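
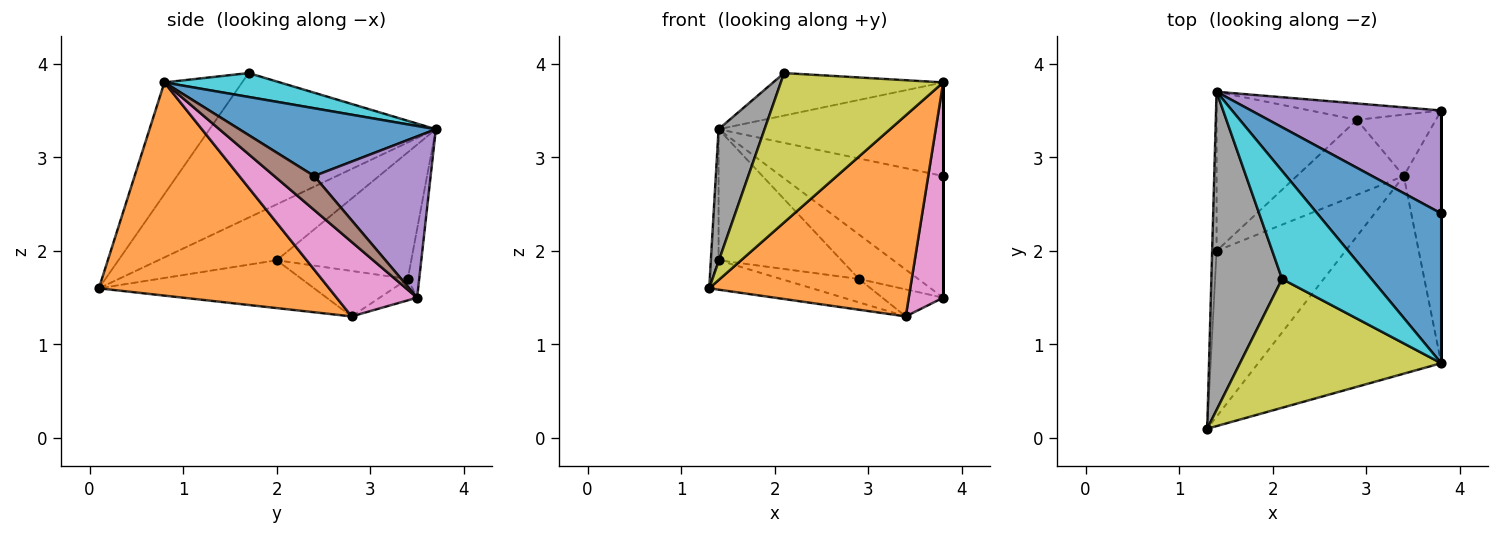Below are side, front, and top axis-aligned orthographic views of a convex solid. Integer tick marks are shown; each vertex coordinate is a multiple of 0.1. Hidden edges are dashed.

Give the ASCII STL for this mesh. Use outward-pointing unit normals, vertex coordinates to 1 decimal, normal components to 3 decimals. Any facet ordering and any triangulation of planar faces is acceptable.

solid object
 facet normal 0.421 0.481 0.769
  outer loop
   vertex 3.8 0.8 3.8
   vertex 3.8 2.4 2.8
   vertex 1.4 3.7 3.3
  endloop
 endfacet
 facet normal 0.633 -0.552 -0.543
  outer loop
   vertex 3.8 0.8 3.8
   vertex 1.3 0.1 1.6
   vertex 3.4 2.8 1.3
  endloop
 endfacet
 facet normal -0.995 0.065 -0.079
  outer loop
   vertex 1.4 2.0 1.9
   vertex 1.3 0.1 1.6
   vertex 1.4 3.7 3.3
  endloop
 endfacet
 facet normal -0.343 0.164 -0.925
  outer loop
   vertex 1.4 2.0 1.9
   vertex 3.4 2.8 1.3
   vertex 1.3 0.1 1.6
  endloop
 endfacet
 facet normal 0.481 0.669 0.566
  outer loop
   vertex 3.8 3.5 1.5
   vertex 1.4 3.7 3.3
   vertex 3.8 2.4 2.8
  endloop
 endfacet
 facet normal 1.000 0.000 0.000
  outer loop
   vertex 3.8 3.5 1.5
   vertex 3.8 2.4 2.8
   vertex 3.8 0.8 3.8
  endloop
 endfacet
 facet normal 0.835 -0.357 -0.419
  outer loop
   vertex 3.8 3.5 1.5
   vertex 3.8 0.8 3.8
   vertex 3.4 2.8 1.3
  endloop
 endfacet
 facet normal -0.884 -0.180 0.432
  outer loop
   vertex 2.1 1.7 3.9
   vertex 1.4 3.7 3.3
   vertex 1.3 0.1 1.6
  endloop
 endfacet
 facet normal -0.341 -0.712 0.614
  outer loop
   vertex 2.1 1.7 3.9
   vertex 1.3 0.1 1.6
   vertex 3.8 0.8 3.8
  endloop
 endfacet
 facet normal 0.241 0.355 0.903
  outer loop
   vertex 2.1 1.7 3.9
   vertex 3.8 0.8 3.8
   vertex 1.4 3.7 3.3
  endloop
 endfacet
 facet normal -0.376 0.276 -0.884
  outer loop
   vertex 2.9 3.4 1.7
   vertex 3.4 2.8 1.3
   vertex 1.4 2.0 1.9
  endloop
 endfacet
 facet normal -0.241 0.391 -0.888
  outer loop
   vertex 2.9 3.4 1.7
   vertex 3.8 3.5 1.5
   vertex 3.4 2.8 1.3
  endloop
 endfacet
 facet normal -0.571 0.522 -0.634
  outer loop
   vertex 2.9 3.4 1.7
   vertex 1.4 2.0 1.9
   vertex 1.4 3.7 3.3
  endloop
 endfacet
 facet normal -0.178 0.923 -0.340
  outer loop
   vertex 2.9 3.4 1.7
   vertex 1.4 3.7 3.3
   vertex 3.8 3.5 1.5
  endloop
 endfacet
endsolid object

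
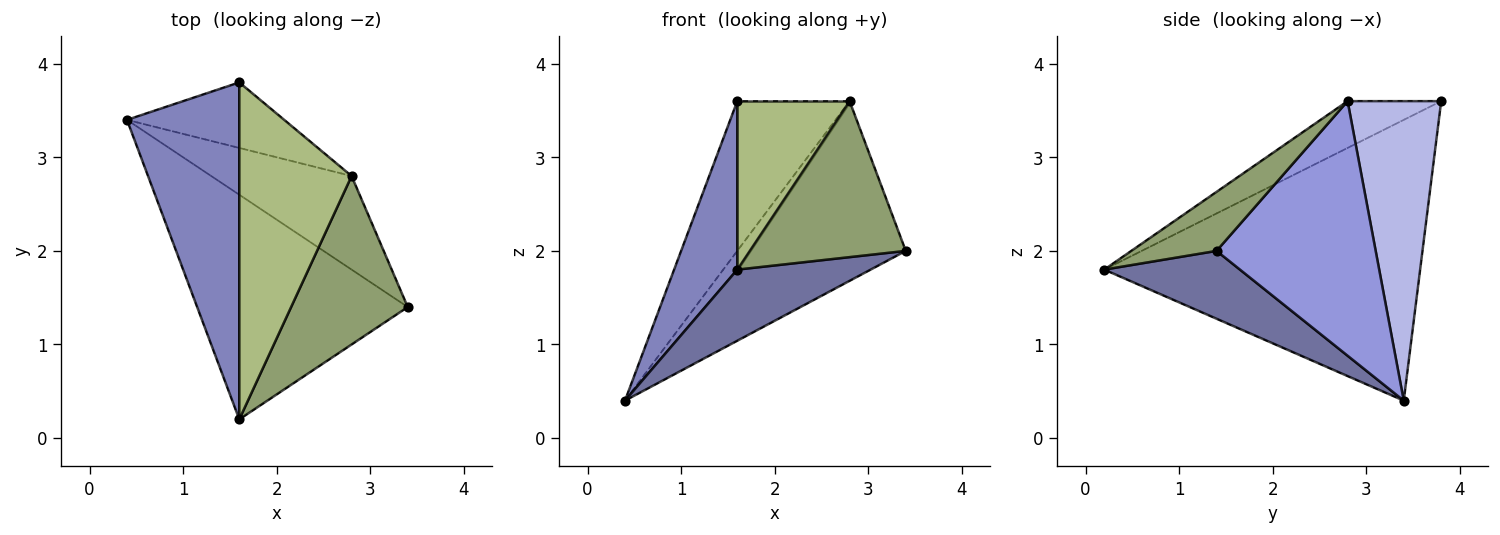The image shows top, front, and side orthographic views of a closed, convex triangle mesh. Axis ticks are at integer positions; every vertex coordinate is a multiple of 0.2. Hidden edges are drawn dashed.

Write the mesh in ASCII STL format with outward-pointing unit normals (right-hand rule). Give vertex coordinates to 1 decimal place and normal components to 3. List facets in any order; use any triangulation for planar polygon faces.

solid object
 facet normal 0.294 -0.289 -0.911
  outer loop
   vertex 1.6 0.2 1.8
   vertex 0.4 3.4 0.4
   vertex 3.4 1.4 2.0
  endloop
 endfacet
 facet normal -0.913 -0.183 0.365
  outer loop
   vertex 1.6 3.8 3.6
   vertex 0.4 3.4 0.4
   vertex 1.6 0.2 1.8
  endloop
 endfacet
 facet normal 0.642 0.680 -0.354
  outer loop
   vertex 2.8 2.8 3.6
   vertex 3.4 1.4 2.0
   vertex 0.4 3.4 0.4
  endloop
 endfacet
 facet normal 0.607 0.728 -0.319
  outer loop
   vertex 2.8 2.8 3.6
   vertex 0.4 3.4 0.4
   vertex 1.6 3.8 3.6
  endloop
 endfacet
 facet normal 0.348 -0.637 0.688
  outer loop
   vertex 2.8 2.8 3.6
   vertex 1.6 0.2 1.8
   vertex 3.4 1.4 2.0
  endloop
 endfacet
 facet normal -0.349 -0.419 0.838
  outer loop
   vertex 2.8 2.8 3.6
   vertex 1.6 3.8 3.6
   vertex 1.6 0.2 1.8
  endloop
 endfacet
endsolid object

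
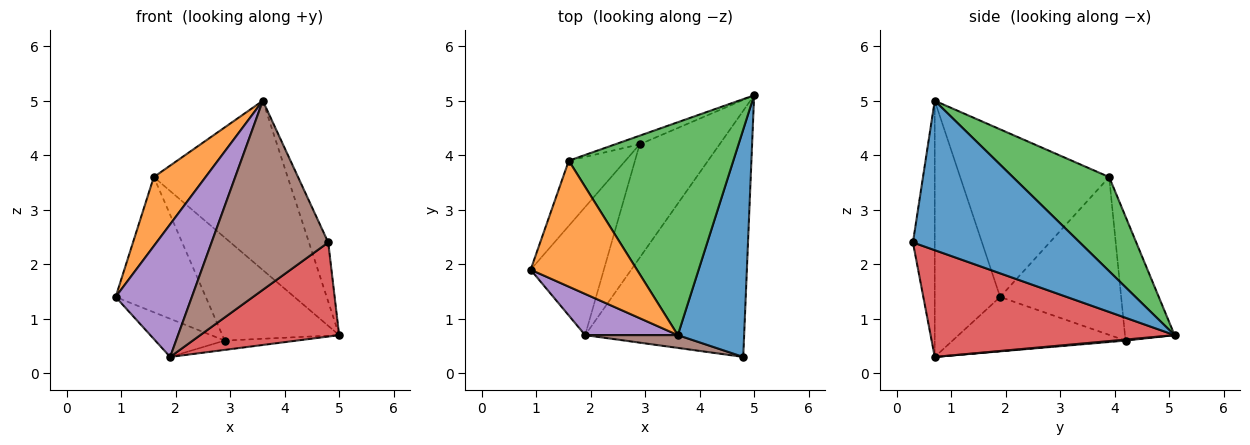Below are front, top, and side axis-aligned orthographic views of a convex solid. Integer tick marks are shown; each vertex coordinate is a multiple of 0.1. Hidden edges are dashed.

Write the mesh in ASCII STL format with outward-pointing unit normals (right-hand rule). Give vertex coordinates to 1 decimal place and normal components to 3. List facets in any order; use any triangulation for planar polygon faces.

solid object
 facet normal 0.909 0.105 0.403
  outer loop
   vertex 3.6 0.7 5.0
   vertex 4.8 0.3 2.4
   vertex 5.0 5.1 0.7
  endloop
 endfacet
 facet normal -0.810 -0.282 0.514
  outer loop
   vertex 1.6 3.9 3.6
   vertex 0.9 1.9 1.4
   vertex 3.6 0.7 5.0
  endloop
 endfacet
 facet normal 0.409 0.568 0.714
  outer loop
   vertex 1.6 3.9 3.6
   vertex 3.6 0.7 5.0
   vertex 5.0 5.1 0.7
  endloop
 endfacet
 facet normal 0.531 -0.302 -0.791
  outer loop
   vertex 1.9 0.7 0.3
   vertex 5.0 5.1 0.7
   vertex 4.8 0.3 2.4
  endloop
 endfacet
 facet normal -0.634 -0.739 0.229
  outer loop
   vertex 1.9 0.7 0.3
   vertex 3.6 0.7 5.0
   vertex 0.9 1.9 1.4
  endloop
 endfacet
 facet normal -0.183 -0.981 0.066
  outer loop
   vertex 1.9 0.7 0.3
   vertex 4.8 0.3 2.4
   vertex 3.6 0.7 5.0
  endloop
 endfacet
 facet normal -0.580 0.233 -0.781
  outer loop
   vertex 2.9 4.2 0.6
   vertex 1.9 0.7 0.3
   vertex 0.9 1.9 1.4
  endloop
 endfacet
 facet normal 0.012 0.082 -0.997
  outer loop
   vertex 2.9 4.2 0.6
   vertex 5.0 5.1 0.7
   vertex 1.9 0.7 0.3
  endloop
 endfacet
 facet normal -0.771 0.574 -0.277
  outer loop
   vertex 2.9 4.2 0.6
   vertex 0.9 1.9 1.4
   vertex 1.6 3.9 3.6
  endloop
 endfacet
 facet normal -0.390 0.918 -0.077
  outer loop
   vertex 2.9 4.2 0.6
   vertex 1.6 3.9 3.6
   vertex 5.0 5.1 0.7
  endloop
 endfacet
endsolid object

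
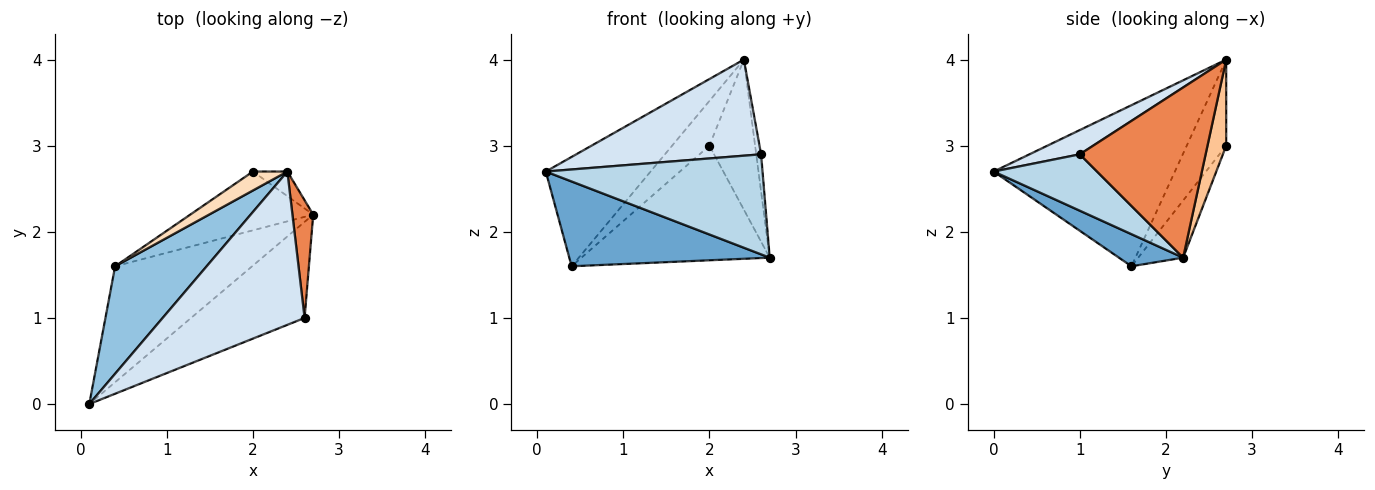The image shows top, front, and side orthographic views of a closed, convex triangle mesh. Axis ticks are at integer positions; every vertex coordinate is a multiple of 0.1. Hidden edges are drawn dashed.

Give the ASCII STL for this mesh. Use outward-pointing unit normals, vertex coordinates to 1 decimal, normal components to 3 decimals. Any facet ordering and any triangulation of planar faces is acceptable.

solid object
 facet normal 0.186 -0.580 -0.793
  outer loop
   vertex 0.4 1.6 1.6
   vertex 2.7 2.2 1.7
   vertex 0.1 0.0 2.7
  endloop
 endfacet
 facet normal -0.777 0.449 0.441
  outer loop
   vertex 2.4 2.7 4.0
   vertex 0.4 1.6 1.6
   vertex 0.1 0.0 2.7
  endloop
 endfacet
 facet normal 0.325 -0.682 -0.655
  outer loop
   vertex 2.6 1.0 2.9
   vertex 0.1 0.0 2.7
   vertex 2.7 2.2 1.7
  endloop
 endfacet
 facet normal 0.143 -0.526 0.839
  outer loop
   vertex 2.6 1.0 2.9
   vertex 2.4 2.7 4.0
   vertex 0.1 0.0 2.7
  endloop
 endfacet
 facet normal 0.992 0.038 0.121
  outer loop
   vertex 2.6 1.0 2.9
   vertex 2.7 2.2 1.7
   vertex 2.4 2.7 4.0
  endloop
 endfacet
 facet normal -0.208 0.870 -0.447
  outer loop
   vertex 2.0 2.7 3.0
   vertex 2.7 2.2 1.7
   vertex 0.4 1.6 1.6
  endloop
 endfacet
 facet normal 0.375 0.915 -0.150
  outer loop
   vertex 2.0 2.7 3.0
   vertex 2.4 2.7 4.0
   vertex 2.7 2.2 1.7
  endloop
 endfacet
 facet normal -0.698 0.660 0.279
  outer loop
   vertex 2.0 2.7 3.0
   vertex 0.4 1.6 1.6
   vertex 2.4 2.7 4.0
  endloop
 endfacet
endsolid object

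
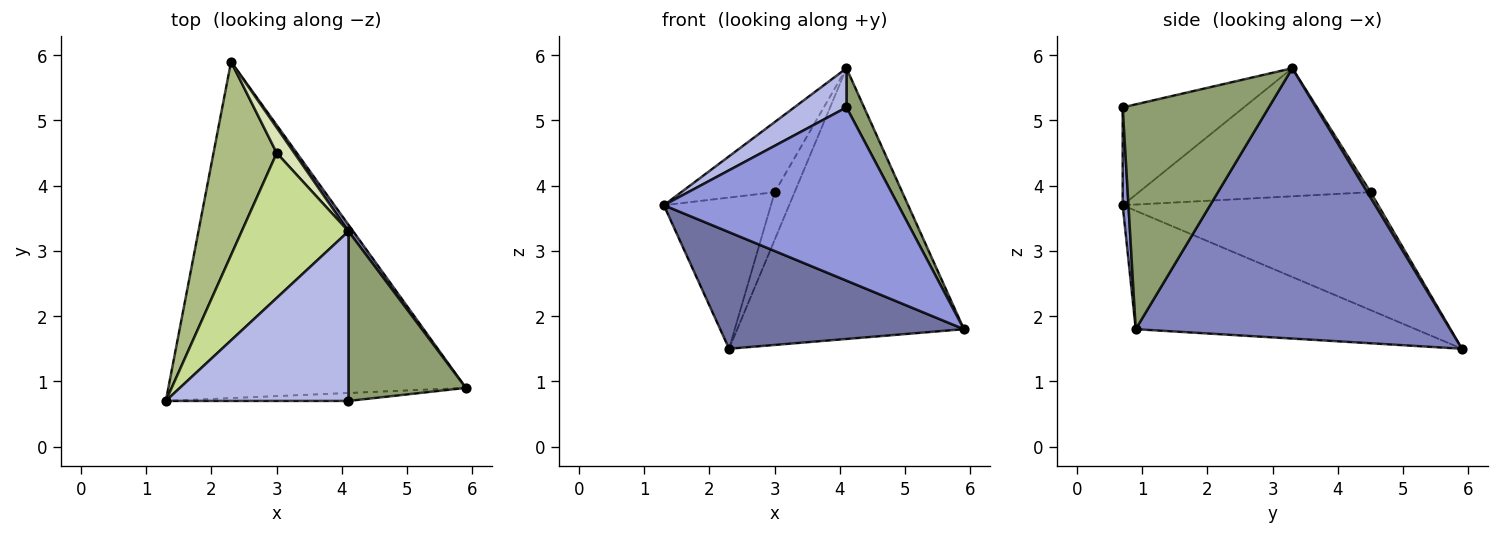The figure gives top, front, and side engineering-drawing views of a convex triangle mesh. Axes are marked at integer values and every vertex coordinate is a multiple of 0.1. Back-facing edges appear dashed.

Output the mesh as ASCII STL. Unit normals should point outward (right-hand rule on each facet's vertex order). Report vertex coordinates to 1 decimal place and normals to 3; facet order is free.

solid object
 facet normal -0.352 -0.306 -0.884
  outer loop
   vertex 2.3 5.9 1.5
   vertex 5.9 0.9 1.8
   vertex 1.3 0.7 3.7
  endloop
 endfacet
 facet normal 0.811 0.585 0.014
  outer loop
   vertex 4.1 3.3 5.8
   vertex 5.9 0.9 1.8
   vertex 2.3 5.9 1.5
  endloop
 endfacet
 facet normal 0.025 -0.999 -0.046
  outer loop
   vertex 4.1 0.7 5.2
   vertex 1.3 0.7 3.7
   vertex 5.9 0.9 1.8
  endloop
 endfacet
 facet normal -0.463 -0.199 0.864
  outer loop
   vertex 4.1 0.7 5.2
   vertex 4.1 3.3 5.8
   vertex 1.3 0.7 3.7
  endloop
 endfacet
 facet normal 0.881 -0.106 0.460
  outer loop
   vertex 4.1 0.7 5.2
   vertex 5.9 0.9 1.8
   vertex 4.1 3.3 5.8
  endloop
 endfacet
 facet normal -0.827 0.347 0.443
  outer loop
   vertex 3.0 4.5 3.9
   vertex 2.3 5.9 1.5
   vertex 1.3 0.7 3.7
  endloop
 endfacet
 facet normal -0.734 0.296 0.612
  outer loop
   vertex 3.0 4.5 3.9
   vertex 1.3 0.7 3.7
   vertex 4.1 3.3 5.8
  endloop
 endfacet
 facet normal 0.147 0.872 0.466
  outer loop
   vertex 3.0 4.5 3.9
   vertex 4.1 3.3 5.8
   vertex 2.3 5.9 1.5
  endloop
 endfacet
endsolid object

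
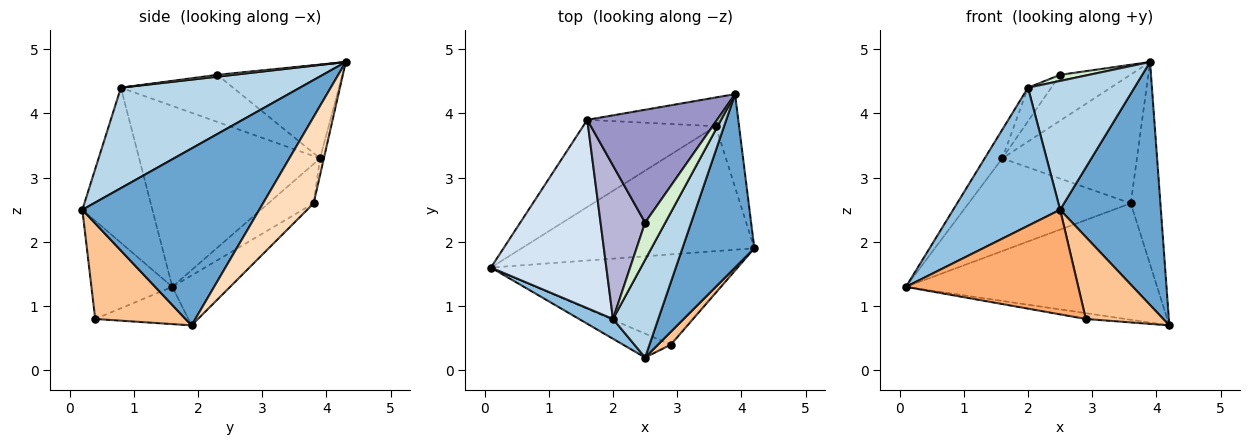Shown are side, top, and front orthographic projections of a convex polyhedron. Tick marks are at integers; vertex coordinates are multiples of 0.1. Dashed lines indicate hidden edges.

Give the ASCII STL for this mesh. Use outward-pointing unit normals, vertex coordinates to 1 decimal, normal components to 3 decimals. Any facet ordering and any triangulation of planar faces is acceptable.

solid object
 facet normal 0.819 -0.467 0.333
  outer loop
   vertex 2.5 0.2 2.5
   vertex 4.2 1.9 0.7
   vertex 3.9 4.3 4.8
  endloop
 endfacet
 facet normal -0.544 -0.831 0.119
  outer loop
   vertex 2.0 0.8 4.4
   vertex 0.1 1.6 1.3
   vertex 2.5 0.2 2.5
  endloop
 endfacet
 facet normal 0.802 -0.476 0.361
  outer loop
   vertex 2.0 0.8 4.4
   vertex 2.5 0.2 2.5
   vertex 3.9 4.3 4.8
  endloop
 endfacet
 facet normal -0.840 0.082 0.536
  outer loop
   vertex 1.6 3.9 3.3
   vertex 0.1 1.6 1.3
   vertex 2.0 0.8 4.4
  endloop
 endfacet
 facet normal -0.149 0.063 -0.987
  outer loop
   vertex 2.9 0.4 0.8
   vertex 0.1 1.6 1.3
   vertex 4.2 1.9 0.7
  endloop
 endfacet
 facet normal -0.416 -0.887 -0.202
  outer loop
   vertex 2.9 0.4 0.8
   vertex 2.5 0.2 2.5
   vertex 0.1 1.6 1.3
  endloop
 endfacet
 facet normal 0.755 -0.648 0.101
  outer loop
   vertex 2.9 0.4 0.8
   vertex 4.2 1.9 0.7
   vertex 2.5 0.2 2.5
  endloop
 endfacet
 facet normal 0.841 0.492 -0.226
  outer loop
   vertex 3.6 3.8 2.6
   vertex 3.9 4.3 4.8
   vertex 4.2 1.9 0.7
  endloop
 endfacet
 facet normal -0.028 0.976 -0.218
  outer loop
   vertex 3.6 3.8 2.6
   vertex 1.6 3.9 3.3
   vertex 3.9 4.3 4.8
  endloop
 endfacet
 facet normal -0.155 0.674 -0.723
  outer loop
   vertex 3.6 3.8 2.6
   vertex 4.2 1.9 0.7
   vertex 0.1 1.6 1.3
  endloop
 endfacet
 facet normal -0.199 0.714 -0.671
  outer loop
   vertex 3.6 3.8 2.6
   vertex 0.1 1.6 1.3
   vertex 1.6 3.9 3.3
  endloop
 endfacet
 facet normal 0.089 -0.161 0.983
  outer loop
   vertex 2.5 2.3 4.6
   vertex 2.0 0.8 4.4
   vertex 3.9 4.3 4.8
  endloop
 endfacet
 facet normal -0.556 0.313 0.770
  outer loop
   vertex 2.5 2.3 4.6
   vertex 3.9 4.3 4.8
   vertex 1.6 3.9 3.3
  endloop
 endfacet
 facet normal -0.718 0.149 0.680
  outer loop
   vertex 2.5 2.3 4.6
   vertex 1.6 3.9 3.3
   vertex 2.0 0.8 4.4
  endloop
 endfacet
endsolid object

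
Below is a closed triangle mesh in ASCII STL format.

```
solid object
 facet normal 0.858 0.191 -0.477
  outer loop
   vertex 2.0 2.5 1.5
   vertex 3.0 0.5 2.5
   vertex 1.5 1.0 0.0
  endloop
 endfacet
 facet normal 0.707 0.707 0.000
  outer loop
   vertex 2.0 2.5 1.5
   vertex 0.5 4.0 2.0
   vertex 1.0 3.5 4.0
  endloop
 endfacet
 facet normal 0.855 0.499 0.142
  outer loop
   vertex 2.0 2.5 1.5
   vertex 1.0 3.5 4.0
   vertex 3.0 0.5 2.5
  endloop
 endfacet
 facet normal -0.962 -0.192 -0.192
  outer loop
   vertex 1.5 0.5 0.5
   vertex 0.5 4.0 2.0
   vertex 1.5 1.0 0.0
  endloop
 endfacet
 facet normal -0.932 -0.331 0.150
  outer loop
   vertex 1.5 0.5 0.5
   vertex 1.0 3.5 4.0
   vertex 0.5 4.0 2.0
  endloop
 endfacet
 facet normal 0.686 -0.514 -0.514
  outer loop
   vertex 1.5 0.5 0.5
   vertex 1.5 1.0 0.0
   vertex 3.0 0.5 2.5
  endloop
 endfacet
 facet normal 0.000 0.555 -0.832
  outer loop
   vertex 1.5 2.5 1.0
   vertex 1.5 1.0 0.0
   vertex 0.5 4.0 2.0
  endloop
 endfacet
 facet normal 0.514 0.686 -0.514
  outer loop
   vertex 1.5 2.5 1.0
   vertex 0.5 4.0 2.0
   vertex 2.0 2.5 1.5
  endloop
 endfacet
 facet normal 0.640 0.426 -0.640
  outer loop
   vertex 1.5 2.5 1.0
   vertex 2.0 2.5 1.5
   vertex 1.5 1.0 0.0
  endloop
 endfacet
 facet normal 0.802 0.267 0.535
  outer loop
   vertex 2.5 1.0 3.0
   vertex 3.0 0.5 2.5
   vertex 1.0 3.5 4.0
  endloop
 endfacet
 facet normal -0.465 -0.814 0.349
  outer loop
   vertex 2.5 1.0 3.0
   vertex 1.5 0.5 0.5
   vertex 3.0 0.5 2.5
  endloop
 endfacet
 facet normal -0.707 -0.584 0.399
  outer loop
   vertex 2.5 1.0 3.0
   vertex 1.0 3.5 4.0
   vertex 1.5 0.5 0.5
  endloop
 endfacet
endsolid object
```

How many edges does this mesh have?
18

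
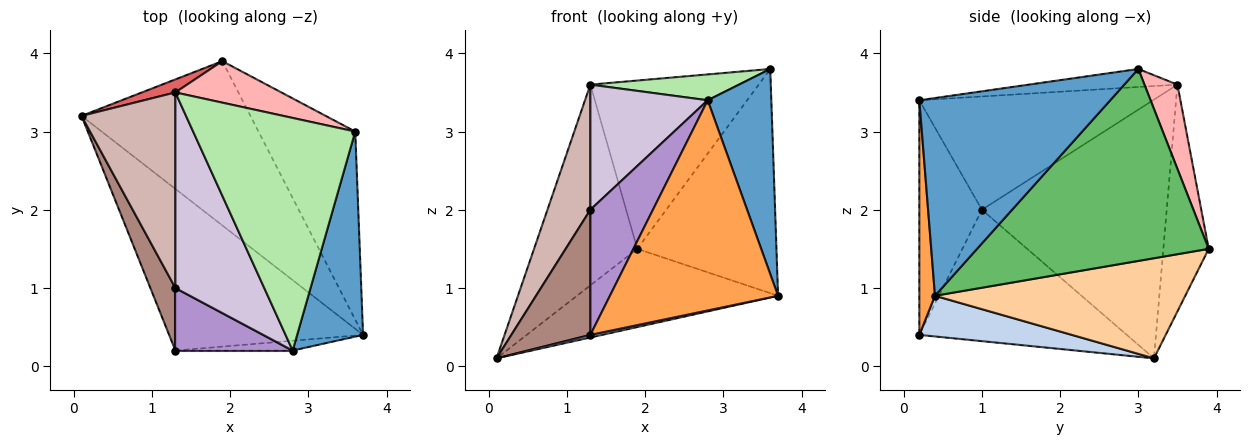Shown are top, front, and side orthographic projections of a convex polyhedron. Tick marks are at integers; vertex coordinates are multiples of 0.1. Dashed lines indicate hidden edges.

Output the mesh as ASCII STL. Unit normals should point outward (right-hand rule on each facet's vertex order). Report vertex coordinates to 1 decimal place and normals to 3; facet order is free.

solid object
 facet normal 0.905 -0.302 0.302
  outer loop
   vertex 2.8 0.2 3.4
   vertex 3.7 0.4 0.9
   vertex 3.6 3.0 3.8
  endloop
 endfacet
 facet normal 0.205 -0.016 -0.979
  outer loop
   vertex 1.3 0.2 0.4
   vertex 0.1 3.2 0.1
   vertex 3.7 0.4 0.9
  endloop
 endfacet
 facet normal 0.093 -0.995 -0.046
  outer loop
   vertex 1.3 0.2 0.4
   vertex 3.7 0.4 0.9
   vertex 2.8 0.2 3.4
  endloop
 endfacet
 facet normal 0.472 0.379 -0.796
  outer loop
   vertex 1.9 3.9 1.5
   vertex 3.7 0.4 0.9
   vertex 0.1 3.2 0.1
  endloop
 endfacet
 facet normal 0.787 0.473 -0.397
  outer loop
   vertex 1.9 3.9 1.5
   vertex 3.6 3.0 3.8
   vertex 3.7 0.4 0.9
  endloop
 endfacet
 facet normal -0.110 -0.110 0.988
  outer loop
   vertex 1.3 3.5 3.6
   vertex 2.8 0.2 3.4
   vertex 3.6 3.0 3.8
  endloop
 endfacet
 facet normal -0.402 0.914 0.059
  outer loop
   vertex 1.3 3.5 3.6
   vertex 1.9 3.9 1.5
   vertex 0.1 3.2 0.1
  endloop
 endfacet
 facet normal 0.187 0.954 0.235
  outer loop
   vertex 1.3 3.5 3.6
   vertex 3.6 3.0 3.8
   vertex 1.9 3.9 1.5
  endloop
 endfacet
 facet normal -0.667 -0.667 0.333
  outer loop
   vertex 1.3 1.0 2.0
   vertex 1.3 0.2 0.4
   vertex 2.8 0.2 3.4
  endloop
 endfacet
 facet normal -0.732 -0.367 0.574
  outer loop
   vertex 1.3 1.0 2.0
   vertex 2.8 0.2 3.4
   vertex 1.3 3.5 3.6
  endloop
 endfacet
 facet normal -0.920 -0.350 0.175
  outer loop
   vertex 1.3 1.0 2.0
   vertex 0.1 3.2 0.1
   vertex 1.3 0.2 0.4
  endloop
 endfacet
 facet normal -0.918 -0.213 0.333
  outer loop
   vertex 1.3 1.0 2.0
   vertex 1.3 3.5 3.6
   vertex 0.1 3.2 0.1
  endloop
 endfacet
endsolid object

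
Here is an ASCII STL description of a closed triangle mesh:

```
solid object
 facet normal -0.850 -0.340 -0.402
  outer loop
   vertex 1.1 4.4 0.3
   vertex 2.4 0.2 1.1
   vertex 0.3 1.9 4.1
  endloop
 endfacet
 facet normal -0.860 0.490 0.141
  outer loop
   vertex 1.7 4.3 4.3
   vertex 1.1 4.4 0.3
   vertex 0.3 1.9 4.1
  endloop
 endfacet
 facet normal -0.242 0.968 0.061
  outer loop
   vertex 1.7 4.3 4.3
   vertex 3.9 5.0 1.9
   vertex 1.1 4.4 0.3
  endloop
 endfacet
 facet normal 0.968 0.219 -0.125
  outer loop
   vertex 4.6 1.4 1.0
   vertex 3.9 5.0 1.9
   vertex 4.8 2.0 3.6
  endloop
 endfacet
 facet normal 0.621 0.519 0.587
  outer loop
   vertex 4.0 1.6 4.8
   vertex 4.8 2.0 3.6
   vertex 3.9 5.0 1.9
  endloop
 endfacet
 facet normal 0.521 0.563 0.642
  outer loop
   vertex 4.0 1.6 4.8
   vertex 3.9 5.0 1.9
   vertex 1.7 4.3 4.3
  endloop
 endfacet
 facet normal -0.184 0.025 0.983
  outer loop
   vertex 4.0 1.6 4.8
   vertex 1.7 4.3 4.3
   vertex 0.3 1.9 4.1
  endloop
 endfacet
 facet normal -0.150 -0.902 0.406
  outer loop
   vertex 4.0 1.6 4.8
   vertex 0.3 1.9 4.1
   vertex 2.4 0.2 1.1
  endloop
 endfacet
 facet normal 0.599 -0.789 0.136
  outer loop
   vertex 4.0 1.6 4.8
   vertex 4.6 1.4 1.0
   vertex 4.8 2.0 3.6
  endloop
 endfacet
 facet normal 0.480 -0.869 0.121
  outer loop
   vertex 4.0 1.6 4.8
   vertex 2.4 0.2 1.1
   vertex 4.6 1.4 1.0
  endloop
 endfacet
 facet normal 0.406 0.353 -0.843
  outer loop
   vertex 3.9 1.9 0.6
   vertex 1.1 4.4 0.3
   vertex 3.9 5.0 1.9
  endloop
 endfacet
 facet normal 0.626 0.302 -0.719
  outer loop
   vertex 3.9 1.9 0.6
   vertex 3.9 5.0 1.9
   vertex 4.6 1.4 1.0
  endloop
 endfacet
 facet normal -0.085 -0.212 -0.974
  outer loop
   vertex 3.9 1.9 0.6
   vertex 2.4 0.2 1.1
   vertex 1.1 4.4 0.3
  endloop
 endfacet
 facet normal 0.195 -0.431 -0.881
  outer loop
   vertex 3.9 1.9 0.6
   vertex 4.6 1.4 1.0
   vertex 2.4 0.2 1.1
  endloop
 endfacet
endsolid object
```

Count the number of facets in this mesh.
14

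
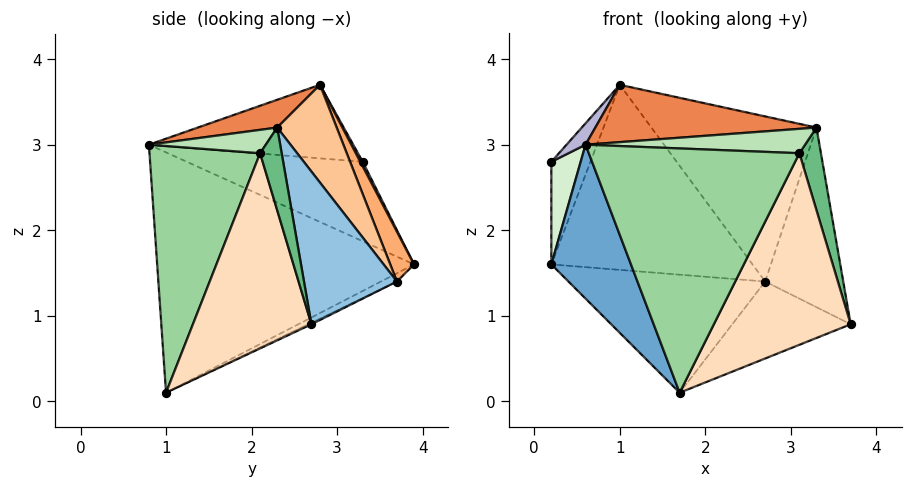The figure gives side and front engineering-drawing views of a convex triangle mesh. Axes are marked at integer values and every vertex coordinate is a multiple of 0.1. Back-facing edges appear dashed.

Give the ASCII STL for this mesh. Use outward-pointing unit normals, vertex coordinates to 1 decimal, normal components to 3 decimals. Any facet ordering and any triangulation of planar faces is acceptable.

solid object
 facet normal -0.892 -0.277 -0.357
  outer loop
   vertex 1.7 1.0 0.1
   vertex 0.6 0.8 3.0
   vertex 0.2 3.9 1.6
  endloop
 endfacet
 facet normal 0.744 0.625 0.238
  outer loop
   vertex 2.7 3.7 1.4
   vertex 3.3 2.3 3.2
   vertex 3.7 2.7 0.9
  endloop
 endfacet
 facet normal -0.036 0.444 -0.895
  outer loop
   vertex 2.7 3.7 1.4
   vertex 1.7 1.0 0.1
   vertex 0.2 3.9 1.6
  endloop
 endfacet
 facet normal -0.012 0.437 -0.899
  outer loop
   vertex 2.7 3.7 1.4
   vertex 3.7 2.7 0.9
   vertex 1.7 1.0 0.1
  endloop
 endfacet
 facet normal 0.126 -0.350 0.928
  outer loop
   vertex 1.0 2.8 3.7
   vertex 0.6 0.8 3.0
   vertex 3.3 2.3 3.2
  endloop
 endfacet
 facet normal 0.106 0.897 0.429
  outer loop
   vertex 1.0 2.8 3.7
   vertex 2.7 3.7 1.4
   vertex 0.2 3.9 1.6
  endloop
 endfacet
 facet normal 0.288 0.800 0.526
  outer loop
   vertex 1.0 2.8 3.7
   vertex 3.3 2.3 3.2
   vertex 2.7 3.7 1.4
  endloop
 endfacet
 facet normal 0.654 -0.756 -0.030
  outer loop
   vertex 3.1 2.1 2.9
   vertex 1.7 1.0 0.1
   vertex 3.7 2.7 0.9
  endloop
 endfacet
 facet normal 0.707 -0.707 0.000
  outer loop
   vertex 3.1 2.1 2.9
   vertex 3.7 2.7 0.9
   vertex 3.3 2.3 3.2
  endloop
 endfacet
 facet normal 0.462 -0.879 0.115
  outer loop
   vertex 3.1 2.1 2.9
   vertex 0.6 0.8 3.0
   vertex 1.7 1.0 0.1
  endloop
 endfacet
 facet normal 0.453 -0.851 0.265
  outer loop
   vertex 3.1 2.1 2.9
   vertex 3.3 2.3 3.2
   vertex 0.6 0.8 3.0
  endloop
 endfacet
 facet normal -0.983 -0.164 -0.082
  outer loop
   vertex 0.2 3.3 2.8
   vertex 0.2 3.9 1.6
   vertex 0.6 0.8 3.0
  endloop
 endfacet
 facet normal 0.056 0.893 0.447
  outer loop
   vertex 0.2 3.3 2.8
   vertex 1.0 2.8 3.7
   vertex 0.2 3.9 1.6
  endloop
 endfacet
 facet normal -0.765 -0.071 0.640
  outer loop
   vertex 0.2 3.3 2.8
   vertex 0.6 0.8 3.0
   vertex 1.0 2.8 3.7
  endloop
 endfacet
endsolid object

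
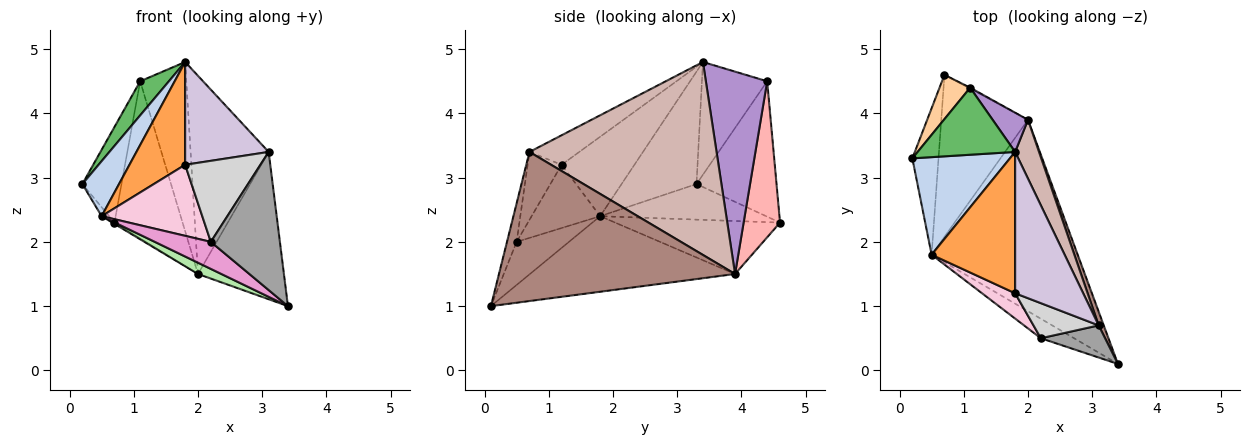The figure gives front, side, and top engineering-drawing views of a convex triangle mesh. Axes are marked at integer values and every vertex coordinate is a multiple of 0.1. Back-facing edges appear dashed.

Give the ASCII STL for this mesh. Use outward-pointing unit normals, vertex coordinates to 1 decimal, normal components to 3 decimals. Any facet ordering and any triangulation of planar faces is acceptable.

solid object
 facet normal -0.805 0.036 -0.592
  outer loop
   vertex 0.5 1.8 2.4
   vertex 0.2 3.3 2.9
   vertex 0.7 4.6 2.3
  endloop
 endfacet
 facet normal -0.708 -0.347 0.615
  outer loop
   vertex 0.5 1.8 2.4
   vertex 1.8 3.4 4.8
   vertex 0.2 3.3 2.9
  endloop
 endfacet
 facet normal -0.610 -0.466 0.641
  outer loop
   vertex 0.5 1.8 2.4
   vertex 1.8 1.2 3.2
   vertex 1.8 3.4 4.8
  endloop
 endfacet
 facet normal -0.880 0.431 0.199
  outer loop
   vertex 1.1 4.4 4.5
   vertex 0.7 4.6 2.3
   vertex 0.2 3.3 2.9
  endloop
 endfacet
 facet normal -0.717 -0.316 0.621
  outer loop
   vertex 1.1 4.4 4.5
   vertex 0.2 3.3 2.9
   vertex 1.8 3.4 4.8
  endloop
 endfacet
 facet normal -0.459 -0.052 -0.887
  outer loop
   vertex 2.0 3.9 1.5
   vertex 3.4 0.1 1.0
   vertex 0.5 1.8 2.4
  endloop
 endfacet
 facet normal -0.521 0.007 -0.853
  outer loop
   vertex 2.0 3.9 1.5
   vertex 0.5 1.8 2.4
   vertex 0.7 4.6 2.3
  endloop
 endfacet
 facet normal 0.471 0.882 -0.006
  outer loop
   vertex 2.0 3.9 1.5
   vertex 0.7 4.6 2.3
   vertex 1.1 4.4 4.5
  endloop
 endfacet
 facet normal 0.791 0.595 0.138
  outer loop
   vertex 2.0 3.9 1.5
   vertex 1.1 4.4 4.5
   vertex 1.8 3.4 4.8
  endloop
 endfacet
 facet normal -0.331 -0.555 0.763
  outer loop
   vertex 3.1 0.7 3.4
   vertex 1.8 3.4 4.8
   vertex 1.8 1.2 3.2
  endloop
 endfacet
 facet normal 0.939 0.342 0.032
  outer loop
   vertex 3.1 0.7 3.4
   vertex 3.4 0.1 1.0
   vertex 2.0 3.9 1.5
  endloop
 endfacet
 facet normal 0.917 0.383 0.114
  outer loop
   vertex 3.1 0.7 3.4
   vertex 2.0 3.9 1.5
   vertex 1.8 3.4 4.8
  endloop
 endfacet
 facet normal -0.604 -0.646 -0.466
  outer loop
   vertex 2.2 0.5 2.0
   vertex 0.5 1.8 2.4
   vertex 3.4 0.1 1.0
  endloop
 endfacet
 facet normal -0.540 -0.793 0.283
  outer loop
   vertex 2.2 0.5 2.0
   vertex 1.8 1.2 3.2
   vertex 0.5 1.8 2.4
  endloop
 endfacet
 facet normal -0.135 -0.965 0.224
  outer loop
   vertex 2.2 0.5 2.0
   vertex 3.4 0.1 1.0
   vertex 3.1 0.7 3.4
  endloop
 endfacet
 facet normal -0.383 -0.848 0.367
  outer loop
   vertex 2.2 0.5 2.0
   vertex 3.1 0.7 3.4
   vertex 1.8 1.2 3.2
  endloop
 endfacet
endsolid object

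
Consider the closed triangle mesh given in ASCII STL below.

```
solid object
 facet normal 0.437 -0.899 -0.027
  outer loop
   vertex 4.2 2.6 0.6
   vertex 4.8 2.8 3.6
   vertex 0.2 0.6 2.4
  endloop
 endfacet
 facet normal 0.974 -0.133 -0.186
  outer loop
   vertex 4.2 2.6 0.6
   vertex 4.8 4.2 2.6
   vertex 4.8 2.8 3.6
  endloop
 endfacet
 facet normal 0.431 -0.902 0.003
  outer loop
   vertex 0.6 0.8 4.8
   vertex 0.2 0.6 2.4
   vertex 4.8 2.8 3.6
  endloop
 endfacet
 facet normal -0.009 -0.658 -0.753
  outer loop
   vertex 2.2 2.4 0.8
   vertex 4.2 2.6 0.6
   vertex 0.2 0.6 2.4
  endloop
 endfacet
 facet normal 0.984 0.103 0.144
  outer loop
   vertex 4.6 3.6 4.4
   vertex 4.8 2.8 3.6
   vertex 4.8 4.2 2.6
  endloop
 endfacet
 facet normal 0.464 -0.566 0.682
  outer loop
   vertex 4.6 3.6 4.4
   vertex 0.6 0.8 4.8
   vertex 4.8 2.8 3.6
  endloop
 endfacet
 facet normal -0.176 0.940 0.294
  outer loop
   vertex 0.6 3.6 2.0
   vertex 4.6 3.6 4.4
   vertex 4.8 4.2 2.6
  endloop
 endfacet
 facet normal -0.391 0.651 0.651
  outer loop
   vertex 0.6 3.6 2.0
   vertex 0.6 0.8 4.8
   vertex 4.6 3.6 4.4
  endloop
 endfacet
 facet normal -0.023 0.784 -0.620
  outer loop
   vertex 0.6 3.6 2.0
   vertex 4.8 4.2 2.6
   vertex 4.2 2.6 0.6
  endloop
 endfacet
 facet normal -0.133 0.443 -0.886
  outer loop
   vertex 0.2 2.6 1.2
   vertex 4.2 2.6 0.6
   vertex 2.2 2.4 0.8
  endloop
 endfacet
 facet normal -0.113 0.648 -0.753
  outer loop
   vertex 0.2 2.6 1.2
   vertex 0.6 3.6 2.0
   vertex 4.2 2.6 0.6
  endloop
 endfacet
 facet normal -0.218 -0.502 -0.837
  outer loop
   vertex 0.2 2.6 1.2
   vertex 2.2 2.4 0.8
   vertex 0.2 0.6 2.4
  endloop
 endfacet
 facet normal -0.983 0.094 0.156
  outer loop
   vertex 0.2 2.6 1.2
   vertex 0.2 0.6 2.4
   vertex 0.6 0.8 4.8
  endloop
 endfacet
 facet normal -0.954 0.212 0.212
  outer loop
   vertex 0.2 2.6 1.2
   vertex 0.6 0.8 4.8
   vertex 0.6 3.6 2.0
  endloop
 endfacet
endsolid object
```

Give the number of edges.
21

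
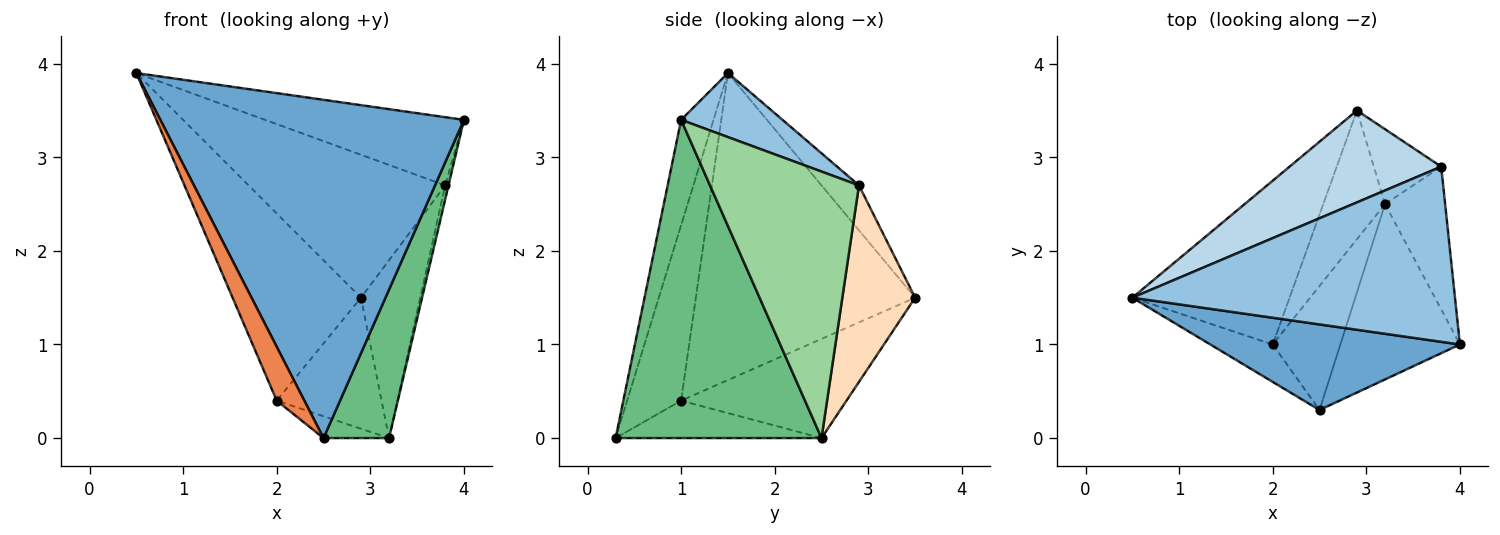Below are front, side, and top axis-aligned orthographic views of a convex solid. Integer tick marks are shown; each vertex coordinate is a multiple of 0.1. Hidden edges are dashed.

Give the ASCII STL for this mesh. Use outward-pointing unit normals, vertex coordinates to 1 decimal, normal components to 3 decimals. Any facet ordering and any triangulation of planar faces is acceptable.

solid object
 facet normal -0.103 -0.964 0.244
  outer loop
   vertex 2.5 0.3 0.0
   vertex 4.0 1.0 3.4
   vertex 0.5 1.5 3.9
  endloop
 endfacet
 facet normal 0.182 0.357 0.916
  outer loop
   vertex 3.8 2.9 2.7
   vertex 0.5 1.5 3.9
   vertex 4.0 1.0 3.4
  endloop
 endfacet
 facet normal -0.158 0.831 0.534
  outer loop
   vertex 3.8 2.9 2.7
   vertex 2.9 3.5 1.5
   vertex 0.5 1.5 3.9
  endloop
 endfacet
 facet normal -0.789 0.462 -0.404
  outer loop
   vertex 2.0 1.0 0.4
   vertex 0.5 1.5 3.9
   vertex 2.9 3.5 1.5
  endloop
 endfacet
 facet normal -0.849 -0.434 -0.302
  outer loop
   vertex 2.0 1.0 0.4
   vertex 2.5 0.3 0.0
   vertex 0.5 1.5 3.9
  endloop
 endfacet
 facet normal -0.748 0.474 -0.465
  outer loop
   vertex 3.2 2.5 0.0
   vertex 2.0 1.0 0.4
   vertex 2.9 3.5 1.5
  endloop
 endfacet
 facet normal -0.479 0.152 -0.865
  outer loop
   vertex 3.2 2.5 0.0
   vertex 2.5 0.3 0.0
   vertex 2.0 1.0 0.4
  endloop
 endfacet
 facet normal 0.749 0.610 -0.257
  outer loop
   vertex 3.2 2.5 0.0
   vertex 2.9 3.5 1.5
   vertex 3.8 2.9 2.7
  endloop
 endfacet
 facet normal 0.897 -0.285 -0.337
  outer loop
   vertex 3.2 2.5 0.0
   vertex 4.0 1.0 3.4
   vertex 2.5 0.3 0.0
  endloop
 endfacet
 facet normal 0.975 0.022 -0.220
  outer loop
   vertex 3.2 2.5 0.0
   vertex 3.8 2.9 2.7
   vertex 4.0 1.0 3.4
  endloop
 endfacet
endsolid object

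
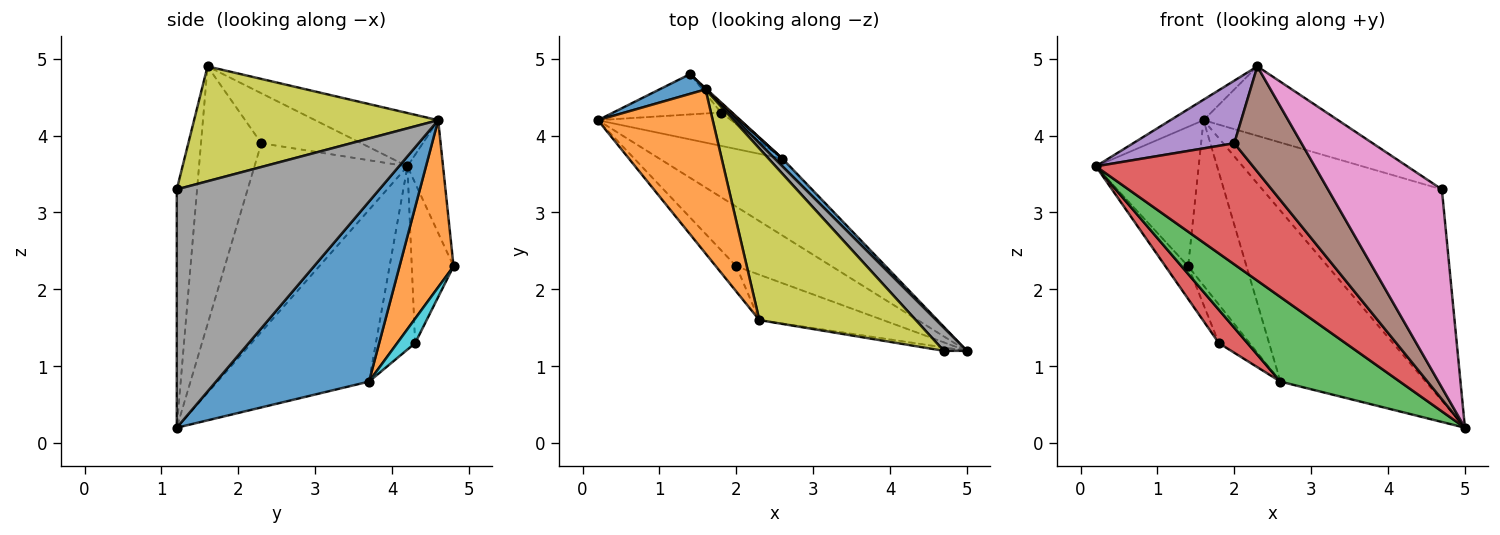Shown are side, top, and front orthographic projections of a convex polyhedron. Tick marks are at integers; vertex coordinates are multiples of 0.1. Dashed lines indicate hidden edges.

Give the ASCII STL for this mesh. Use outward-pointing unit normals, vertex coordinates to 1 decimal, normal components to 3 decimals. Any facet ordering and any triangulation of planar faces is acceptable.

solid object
 facet normal -0.324 0.937 0.133
  outer loop
   vertex 1.6 4.6 4.2
   vertex 1.4 4.8 2.3
   vertex 0.2 4.2 3.6
  endloop
 endfacet
 facet normal -0.418 0.113 0.901
  outer loop
   vertex 1.6 4.6 4.2
   vertex 0.2 4.2 3.6
   vertex 2.3 1.6 4.9
  endloop
 endfacet
 facet normal -0.756 0.412 -0.508
  outer loop
   vertex 1.8 4.3 1.3
   vertex 0.2 4.2 3.6
   vertex 1.4 4.8 2.3
  endloop
 endfacet
 facet normal -0.658 -0.676 -0.333
  outer loop
   vertex 2.0 2.3 3.9
   vertex 0.2 4.2 3.6
   vertex 5.0 1.2 0.2
  endloop
 endfacet
 facet normal -0.676 -0.684 -0.276
  outer loop
   vertex 2.0 2.3 3.9
   vertex 2.3 1.6 4.9
   vertex 0.2 4.2 3.6
  endloop
 endfacet
 facet normal -0.636 -0.709 -0.305
  outer loop
   vertex 2.0 2.3 3.9
   vertex 5.0 1.2 0.2
   vertex 2.3 1.6 4.9
  endloop
 endfacet
 facet normal -0.175 -0.984 -0.017
  outer loop
   vertex 4.7 1.2 3.3
   vertex 2.3 1.6 4.9
   vertex 5.0 1.2 0.2
  endloop
 endfacet
 facet normal 0.746 0.661 0.072
  outer loop
   vertex 4.7 1.2 3.3
   vertex 5.0 1.2 0.2
   vertex 1.6 4.6 4.2
  endloop
 endfacet
 facet normal 0.563 0.310 0.766
  outer loop
   vertex 4.7 1.2 3.3
   vertex 1.6 4.6 4.2
   vertex 2.3 1.6 4.9
  endloop
 endfacet
 facet normal 0.491 0.842 -0.224
  outer loop
   vertex 2.6 3.7 0.8
   vertex 1.8 4.3 1.3
   vertex 1.4 4.8 2.3
  endloop
 endfacet
 facet normal 0.725 0.688 0.031
  outer loop
   vertex 2.6 3.7 0.8
   vertex 1.6 4.6 4.2
   vertex 5.0 1.2 0.2
  endloop
 endfacet
 facet normal 0.680 0.734 0.006
  outer loop
   vertex 2.6 3.7 0.8
   vertex 1.4 4.8 2.3
   vertex 1.6 4.6 4.2
  endloop
 endfacet
 facet normal -0.684 -0.539 -0.490
  outer loop
   vertex 2.6 3.7 0.8
   vertex 5.0 1.2 0.2
   vertex 0.2 4.2 3.6
  endloop
 endfacet
 facet normal -0.697 -0.507 -0.507
  outer loop
   vertex 2.6 3.7 0.8
   vertex 0.2 4.2 3.6
   vertex 1.8 4.3 1.3
  endloop
 endfacet
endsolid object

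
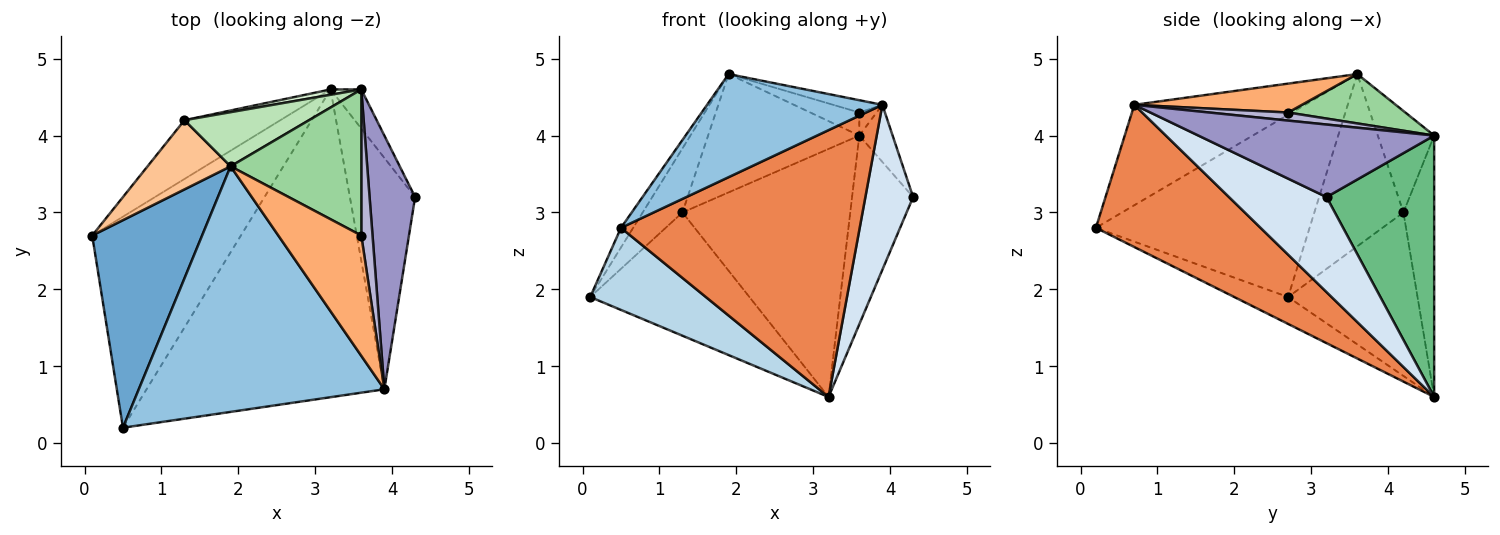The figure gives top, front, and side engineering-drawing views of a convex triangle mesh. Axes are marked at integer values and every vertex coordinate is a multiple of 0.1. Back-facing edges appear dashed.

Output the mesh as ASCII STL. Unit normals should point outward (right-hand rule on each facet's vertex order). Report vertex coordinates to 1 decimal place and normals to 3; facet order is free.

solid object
 facet normal -0.855 0.049 0.516
  outer loop
   vertex 1.9 3.6 4.8
   vertex 0.1 2.7 1.9
   vertex 0.5 0.2 2.8
  endloop
 endfacet
 facet normal -0.353 -0.362 0.863
  outer loop
   vertex 3.9 0.7 4.4
   vertex 1.9 3.6 4.8
   vertex 0.5 0.2 2.8
  endloop
 endfacet
 facet normal -0.166 -0.357 -0.919
  outer loop
   vertex 3.2 4.6 0.6
   vertex 0.5 0.2 2.8
   vertex 0.1 2.7 1.9
  endloop
 endfacet
 facet normal 0.764 -0.374 -0.525
  outer loop
   vertex 3.2 4.6 0.6
   vertex 4.3 3.2 3.2
   vertex 3.9 0.7 4.4
  endloop
 endfacet
 facet normal 0.412 -0.597 -0.689
  outer loop
   vertex 3.2 4.6 0.6
   vertex 3.9 0.7 4.4
   vertex 0.5 0.2 2.8
  endloop
 endfacet
 facet normal 0.327 0.096 0.940
  outer loop
   vertex 3.6 2.7 4.3
   vertex 1.9 3.6 4.8
   vertex 3.9 0.7 4.4
  endloop
 endfacet
 facet normal -0.836 0.373 0.403
  outer loop
   vertex 1.3 4.2 3.0
   vertex 0.1 2.7 1.9
   vertex 1.9 3.6 4.8
  endloop
 endfacet
 facet normal -0.592 0.728 -0.347
  outer loop
   vertex 1.3 4.2 3.0
   vertex 3.2 4.6 0.6
   vertex 0.1 2.7 1.9
  endloop
 endfacet
 facet normal 0.865 0.491 -0.102
  outer loop
   vertex 3.6 4.6 4.0
   vertex 4.3 3.2 3.2
   vertex 3.2 4.6 0.6
  endloop
 endfacet
 facet normal 0.350 0.146 0.925
  outer loop
   vertex 3.6 4.6 4.0
   vertex 1.9 3.6 4.8
   vertex 3.6 2.7 4.3
  endloop
 endfacet
 facet normal -0.321 0.861 0.394
  outer loop
   vertex 3.6 4.6 4.0
   vertex 1.3 4.2 3.0
   vertex 1.9 3.6 4.8
  endloop
 endfacet
 facet normal -0.180 0.983 0.021
  outer loop
   vertex 3.6 4.6 4.0
   vertex 3.2 4.6 0.6
   vertex 1.3 4.2 3.0
  endloop
 endfacet
 facet normal 0.841 0.119 0.528
  outer loop
   vertex 3.6 4.6 4.0
   vertex 3.9 0.7 4.4
   vertex 4.3 3.2 3.2
  endloop
 endfacet
 facet normal 0.579 0.127 0.805
  outer loop
   vertex 3.6 4.6 4.0
   vertex 3.6 2.7 4.3
   vertex 3.9 0.7 4.4
  endloop
 endfacet
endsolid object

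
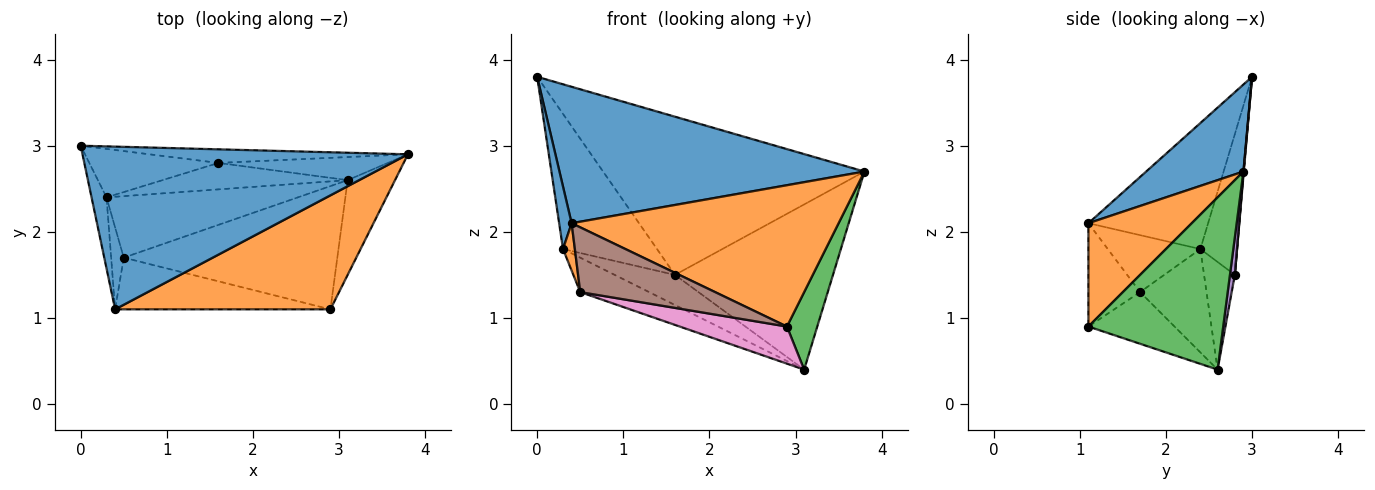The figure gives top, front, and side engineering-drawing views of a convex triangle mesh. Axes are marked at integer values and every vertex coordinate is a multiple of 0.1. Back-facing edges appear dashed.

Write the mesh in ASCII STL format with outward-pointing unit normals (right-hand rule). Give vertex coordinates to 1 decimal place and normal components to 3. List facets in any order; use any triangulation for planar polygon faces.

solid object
 facet normal 0.201 -0.629 0.751
  outer loop
   vertex 0.4 1.1 2.1
   vertex 3.8 2.9 2.7
   vertex 0.0 3.0 3.8
  endloop
 endfacet
 facet normal 0.289 -0.745 0.601
  outer loop
   vertex 2.9 1.1 0.9
   vertex 3.8 2.9 2.7
   vertex 0.4 1.1 2.1
  endloop
 endfacet
 facet normal 0.942 -0.212 -0.259
  outer loop
   vertex 2.9 1.1 0.9
   vertex 3.1 2.6 0.4
   vertex 3.8 2.9 2.7
  endloop
 endfacet
 facet normal 0.001 0.996 -0.086
  outer loop
   vertex 1.6 2.8 1.5
   vertex 0.0 3.0 3.8
   vertex 3.8 2.9 2.7
  endloop
 endfacet
 facet normal 0.030 0.990 -0.138
  outer loop
   vertex 1.6 2.8 1.5
   vertex 3.8 2.9 2.7
   vertex 3.1 2.6 0.4
  endloop
 endfacet
 facet normal -0.287 -0.749 -0.597
  outer loop
   vertex 0.5 1.7 1.3
   vertex 2.9 1.1 0.9
   vertex 0.4 1.1 2.1
  endloop
 endfacet
 facet normal -0.226 -0.281 -0.933
  outer loop
   vertex 0.5 1.7 1.3
   vertex 3.1 2.6 0.4
   vertex 2.9 1.1 0.9
  endloop
 endfacet
 facet normal -0.358 0.702 -0.616
  outer loop
   vertex 0.3 2.4 1.8
   vertex 1.6 2.8 1.5
   vertex 3.1 2.6 0.4
  endloop
 endfacet
 facet normal -0.426 0.442 -0.789
  outer loop
   vertex 0.3 2.4 1.8
   vertex 3.1 2.6 0.4
   vertex 0.5 1.7 1.3
  endloop
 endfacet
 facet normal -0.345 0.884 -0.317
  outer loop
   vertex 0.3 2.4 1.8
   vertex 0.0 3.0 3.8
   vertex 1.6 2.8 1.5
  endloop
 endfacet
 facet normal -0.988 -0.103 -0.117
  outer loop
   vertex 0.3 2.4 1.8
   vertex 0.4 1.1 2.1
   vertex 0.0 3.0 3.8
  endloop
 endfacet
 facet normal -0.969 -0.124 -0.214
  outer loop
   vertex 0.3 2.4 1.8
   vertex 0.5 1.7 1.3
   vertex 0.4 1.1 2.1
  endloop
 endfacet
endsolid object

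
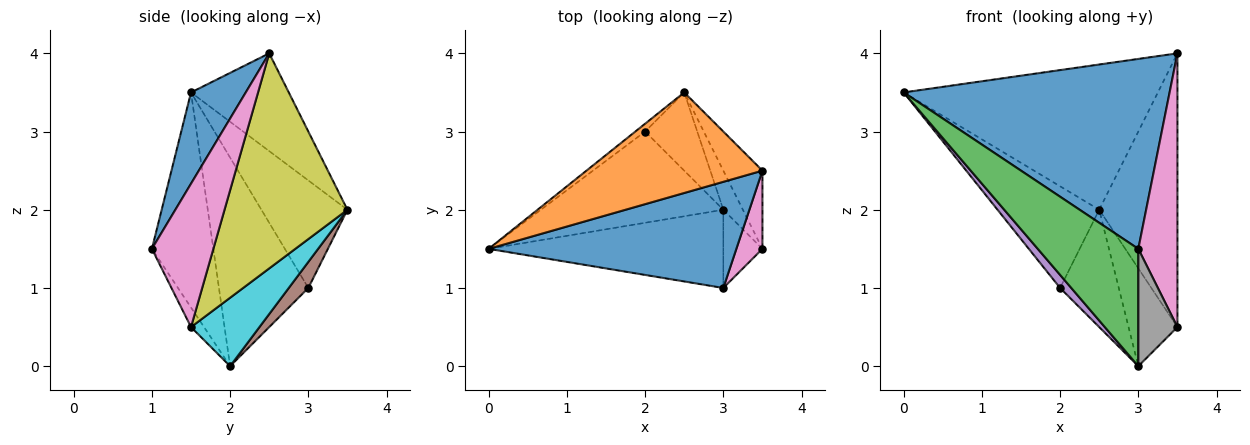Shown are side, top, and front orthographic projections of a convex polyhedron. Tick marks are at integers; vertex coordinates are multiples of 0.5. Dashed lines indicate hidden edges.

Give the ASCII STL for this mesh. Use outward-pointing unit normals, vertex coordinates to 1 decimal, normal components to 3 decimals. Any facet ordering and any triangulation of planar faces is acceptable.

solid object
 facet normal 0.177 -0.859 0.480
  outer loop
   vertex 3.0 1.0 1.5
   vertex 3.5 2.5 4.0
   vertex 0.0 1.5 3.5
  endloop
 endfacet
 facet normal -0.302 0.784 0.543
  outer loop
   vertex 2.5 3.5 2.0
   vertex 0.0 1.5 3.5
   vertex 3.5 2.5 4.0
  endloop
 endfacet
 facet normal -0.453 -0.742 -0.494
  outer loop
   vertex 3.0 2.0 0.0
   vertex 3.0 1.0 1.5
   vertex 0.0 1.5 3.5
  endloop
 endfacet
 facet normal -0.645 0.762 -0.059
  outer loop
   vertex 2.0 3.0 1.0
   vertex 0.0 1.5 3.5
   vertex 2.5 3.5 2.0
  endloop
 endfacet
 facet normal -0.749 -0.094 -0.656
  outer loop
   vertex 2.0 3.0 1.0
   vertex 3.0 2.0 0.0
   vertex 0.0 1.5 3.5
  endloop
 endfacet
 facet normal 0.267 0.802 -0.535
  outer loop
   vertex 2.0 3.0 1.0
   vertex 2.5 3.5 2.0
   vertex 3.0 2.0 0.0
  endloop
 endfacet
 facet normal 0.834 -0.531 0.152
  outer loop
   vertex 3.5 1.5 0.5
   vertex 3.5 2.5 4.0
   vertex 3.0 1.0 1.5
  endloop
 endfacet
 facet normal -0.267 -0.802 -0.535
  outer loop
   vertex 3.5 1.5 0.5
   vertex 3.0 1.0 1.5
   vertex 3.0 2.0 0.0
  endloop
 endfacet
 facet normal 0.834 0.531 -0.152
  outer loop
   vertex 3.5 1.5 0.5
   vertex 2.5 3.5 2.0
   vertex 3.5 2.5 4.0
  endloop
 endfacet
 facet normal 0.793 0.566 -0.226
  outer loop
   vertex 3.5 1.5 0.5
   vertex 3.0 2.0 0.0
   vertex 2.5 3.5 2.0
  endloop
 endfacet
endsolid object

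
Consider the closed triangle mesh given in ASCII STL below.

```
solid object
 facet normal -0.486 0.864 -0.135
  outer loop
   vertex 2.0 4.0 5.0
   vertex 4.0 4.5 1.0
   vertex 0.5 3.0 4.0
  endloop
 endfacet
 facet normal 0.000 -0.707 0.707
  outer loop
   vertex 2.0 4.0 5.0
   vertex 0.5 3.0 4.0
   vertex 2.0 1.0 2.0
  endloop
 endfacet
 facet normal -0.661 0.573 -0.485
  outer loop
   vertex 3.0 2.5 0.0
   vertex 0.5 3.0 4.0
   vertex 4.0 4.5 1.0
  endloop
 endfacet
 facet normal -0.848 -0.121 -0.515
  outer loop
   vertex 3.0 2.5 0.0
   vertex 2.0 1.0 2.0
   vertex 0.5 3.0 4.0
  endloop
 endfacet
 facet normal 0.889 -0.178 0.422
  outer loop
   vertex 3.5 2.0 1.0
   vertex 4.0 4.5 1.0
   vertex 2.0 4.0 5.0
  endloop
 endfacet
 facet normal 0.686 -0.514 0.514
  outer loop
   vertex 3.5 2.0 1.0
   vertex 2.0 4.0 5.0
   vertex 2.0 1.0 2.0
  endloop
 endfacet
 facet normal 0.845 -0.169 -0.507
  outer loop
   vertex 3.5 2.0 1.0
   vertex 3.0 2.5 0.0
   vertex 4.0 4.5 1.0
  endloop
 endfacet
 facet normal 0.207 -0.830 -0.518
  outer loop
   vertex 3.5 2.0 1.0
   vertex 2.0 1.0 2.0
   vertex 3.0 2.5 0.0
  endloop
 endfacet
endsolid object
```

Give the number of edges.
12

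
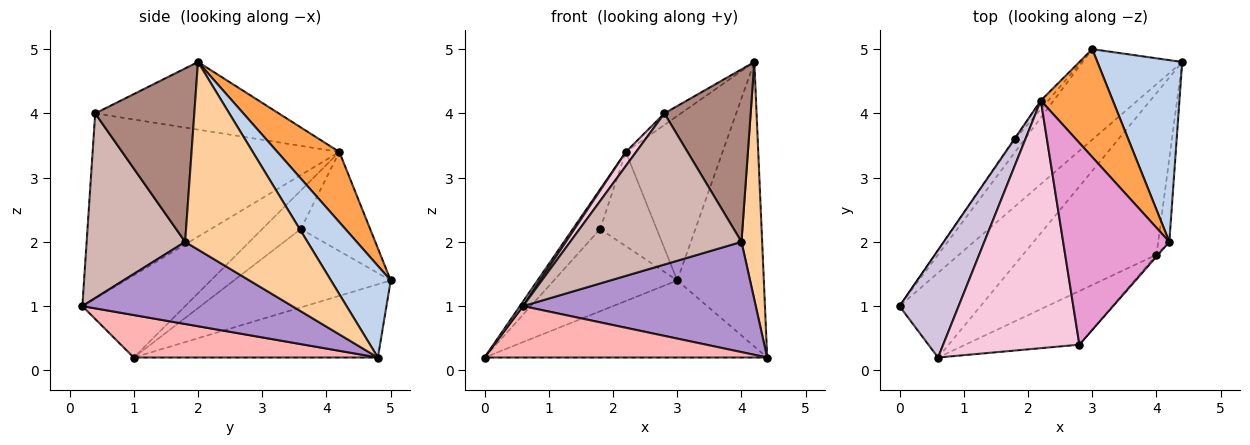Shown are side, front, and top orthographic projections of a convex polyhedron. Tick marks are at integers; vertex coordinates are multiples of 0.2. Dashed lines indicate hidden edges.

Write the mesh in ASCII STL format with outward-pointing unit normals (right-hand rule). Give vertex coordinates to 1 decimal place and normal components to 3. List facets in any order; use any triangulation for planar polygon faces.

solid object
 facet normal -0.489 0.566 -0.664
  outer loop
   vertex 3.0 5.0 1.4
   vertex 4.4 4.8 0.2
   vertex 0.0 1.0 0.2
  endloop
 endfacet
 facet normal 0.503 0.728 0.465
  outer loop
   vertex 3.0 5.0 1.4
   vertex 4.2 2.0 4.8
   vertex 4.4 4.8 0.2
  endloop
 endfacet
 facet normal 0.472 0.737 0.484
  outer loop
   vertex 2.2 4.2 3.4
   vertex 4.2 2.0 4.8
   vertex 3.0 5.0 1.4
  endloop
 endfacet
 facet normal 0.984 -0.166 -0.058
  outer loop
   vertex 4.0 1.8 2.0
   vertex 4.4 4.8 0.2
   vertex 4.2 2.0 4.8
  endloop
 endfacet
 facet normal -0.782 0.616 -0.096
  outer loop
   vertex 1.8 3.6 2.2
   vertex 3.0 5.0 1.4
   vertex 0.0 1.0 0.2
  endloop
 endfacet
 facet normal -0.816 0.578 -0.017
  outer loop
   vertex 1.8 3.6 2.2
   vertex 0.0 1.0 0.2
   vertex 2.2 4.2 3.4
  endloop
 endfacet
 facet normal -0.774 0.631 -0.057
  outer loop
   vertex 1.8 3.6 2.2
   vertex 2.2 4.2 3.4
   vertex 3.0 5.0 1.4
  endloop
 endfacet
 facet normal 0.409 -0.473 -0.780
  outer loop
   vertex 0.6 0.2 1.0
   vertex 0.0 1.0 0.2
   vertex 4.4 4.8 0.2
  endloop
 endfacet
 facet normal 0.453 -0.502 -0.737
  outer loop
   vertex 0.6 0.2 1.0
   vertex 4.4 4.8 0.2
   vertex 4.0 1.8 2.0
  endloop
 endfacet
 facet normal -0.812 -0.025 0.583
  outer loop
   vertex 0.6 0.2 1.0
   vertex 2.2 4.2 3.4
   vertex 0.0 1.0 0.2
  endloop
 endfacet
 facet normal 0.754 -0.657 -0.007
  outer loop
   vertex 2.8 0.4 4.0
   vertex 4.0 1.8 2.0
   vertex 4.2 2.0 4.8
  endloop
 endfacet
 facet normal 0.476 -0.829 -0.294
  outer loop
   vertex 2.8 0.4 4.0
   vertex 0.6 0.2 1.0
   vertex 4.0 1.8 2.0
  endloop
 endfacet
 facet normal -0.537 0.048 0.842
  outer loop
   vertex 2.8 0.4 4.0
   vertex 4.2 2.0 4.8
   vertex 2.2 4.2 3.4
  endloop
 endfacet
 facet normal -0.805 -0.034 0.592
  outer loop
   vertex 2.8 0.4 4.0
   vertex 2.2 4.2 3.4
   vertex 0.6 0.2 1.0
  endloop
 endfacet
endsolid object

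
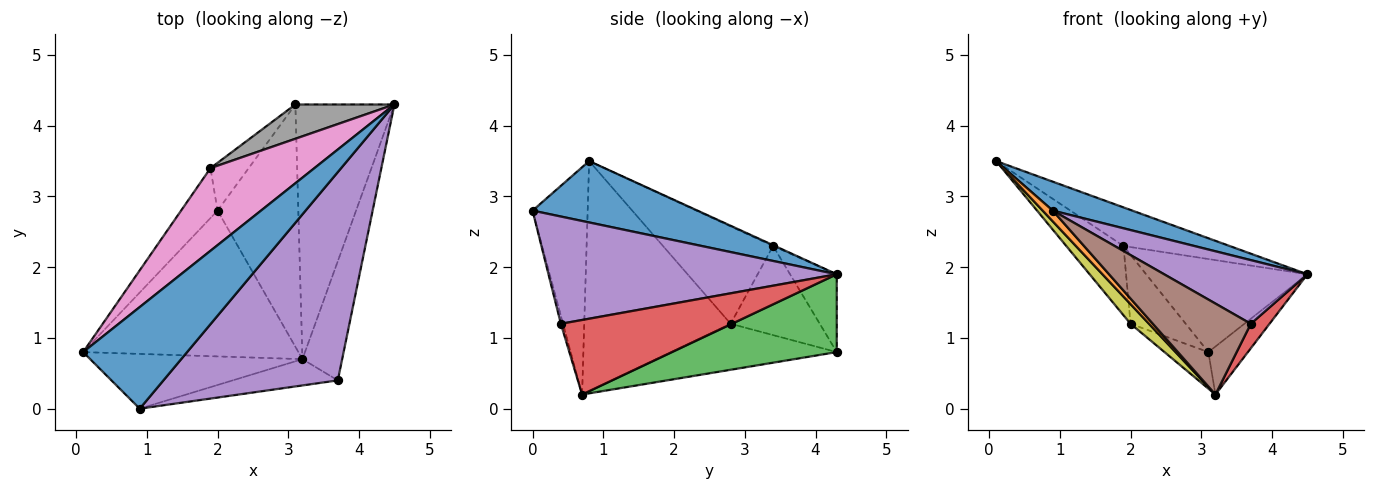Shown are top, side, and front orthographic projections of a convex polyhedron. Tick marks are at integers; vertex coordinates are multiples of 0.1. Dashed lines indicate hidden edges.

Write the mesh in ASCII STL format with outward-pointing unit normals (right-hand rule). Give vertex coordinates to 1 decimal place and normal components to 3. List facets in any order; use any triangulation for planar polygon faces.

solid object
 facet normal 0.494 -0.238 0.836
  outer loop
   vertex 0.9 0.0 2.8
   vertex 4.5 4.3 1.9
   vertex 0.1 0.8 3.5
  endloop
 endfacet
 facet normal -0.724 -0.132 -0.677
  outer loop
   vertex 0.9 0.0 2.8
   vertex 0.1 0.8 3.5
   vertex 3.2 0.7 0.2
  endloop
 endfacet
 facet normal 0.611 0.147 -0.778
  outer loop
   vertex 3.1 4.3 0.8
   vertex 4.5 4.3 1.9
   vertex 3.2 0.7 0.2
  endloop
 endfacet
 facet normal 0.878 -0.096 -0.468
  outer loop
   vertex 3.7 0.4 1.2
   vertex 3.2 0.7 0.2
   vertex 4.5 4.3 1.9
  endloop
 endfacet
 facet normal 0.507 -0.252 0.824
  outer loop
   vertex 3.7 0.4 1.2
   vertex 4.5 4.3 1.9
   vertex 0.9 0.0 2.8
  endloop
 endfacet
 facet normal -0.021 -0.960 -0.277
  outer loop
   vertex 3.7 0.4 1.2
   vertex 0.9 0.0 2.8
   vertex 3.2 0.7 0.2
  endloop
 endfacet
 facet normal -0.007 0.423 0.906
  outer loop
   vertex 1.9 3.4 2.3
   vertex 0.1 0.8 3.5
   vertex 4.5 4.3 1.9
  endloop
 endfacet
 facet normal -0.262 0.906 0.334
  outer loop
   vertex 1.9 3.4 2.3
   vertex 4.5 4.3 1.9
   vertex 3.1 4.3 0.8
  endloop
 endfacet
 facet normal -0.727 -0.092 -0.680
  outer loop
   vertex 2.0 2.8 1.2
   vertex 3.2 0.7 0.2
   vertex 0.1 0.8 3.5
  endloop
 endfacet
 facet normal -0.491 0.130 -0.862
  outer loop
   vertex 2.0 2.8 1.2
   vertex 3.1 4.3 0.8
   vertex 3.2 0.7 0.2
  endloop
 endfacet
 facet normal -0.842 0.438 -0.315
  outer loop
   vertex 2.0 2.8 1.2
   vertex 0.1 0.8 3.5
   vertex 1.9 3.4 2.3
  endloop
 endfacet
 facet normal -0.799 0.495 -0.342
  outer loop
   vertex 2.0 2.8 1.2
   vertex 1.9 3.4 2.3
   vertex 3.1 4.3 0.8
  endloop
 endfacet
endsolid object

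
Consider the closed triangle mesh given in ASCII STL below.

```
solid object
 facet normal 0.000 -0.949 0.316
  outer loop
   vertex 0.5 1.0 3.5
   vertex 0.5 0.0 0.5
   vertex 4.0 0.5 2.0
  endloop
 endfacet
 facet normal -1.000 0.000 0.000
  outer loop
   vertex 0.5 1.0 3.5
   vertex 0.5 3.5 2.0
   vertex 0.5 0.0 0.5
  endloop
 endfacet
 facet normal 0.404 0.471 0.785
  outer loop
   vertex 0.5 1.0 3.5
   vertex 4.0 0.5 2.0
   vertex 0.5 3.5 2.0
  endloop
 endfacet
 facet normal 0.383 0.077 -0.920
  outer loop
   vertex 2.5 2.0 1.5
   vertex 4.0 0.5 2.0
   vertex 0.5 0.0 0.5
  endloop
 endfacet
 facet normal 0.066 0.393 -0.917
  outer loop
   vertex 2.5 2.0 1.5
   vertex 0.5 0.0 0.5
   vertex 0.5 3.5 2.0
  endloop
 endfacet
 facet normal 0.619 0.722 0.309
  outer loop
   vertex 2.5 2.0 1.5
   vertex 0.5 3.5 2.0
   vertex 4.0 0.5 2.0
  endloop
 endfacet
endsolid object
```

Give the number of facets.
6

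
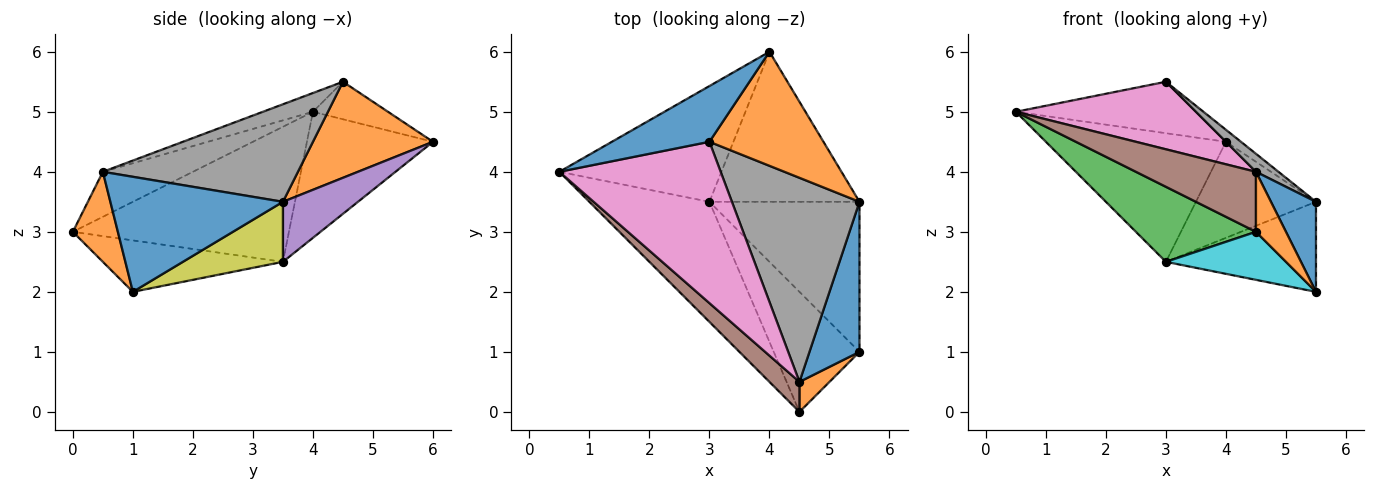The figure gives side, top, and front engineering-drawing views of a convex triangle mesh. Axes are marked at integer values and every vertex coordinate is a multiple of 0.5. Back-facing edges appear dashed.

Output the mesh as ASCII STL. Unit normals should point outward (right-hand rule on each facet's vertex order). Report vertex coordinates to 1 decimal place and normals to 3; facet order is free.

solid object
 facet normal -0.272 0.653 0.707
  outer loop
   vertex 4.0 6.0 4.5
   vertex 0.5 4.0 5.0
   vertex 3.0 4.5 5.5
  endloop
 endfacet
 facet normal 0.642 0.080 0.762
  outer loop
   vertex 4.0 6.0 4.5
   vertex 3.0 4.5 5.5
   vertex 5.5 3.5 3.5
  endloop
 endfacet
 facet normal -0.690 -0.383 -0.614
  outer loop
   vertex 3.0 3.5 2.5
   vertex 4.5 0.0 3.0
   vertex 0.5 4.0 5.0
  endloop
 endfacet
 facet normal -0.462 0.659 -0.593
  outer loop
   vertex 3.0 3.5 2.5
   vertex 0.5 4.0 5.0
   vertex 4.0 6.0 4.5
  endloop
 endfacet
 facet normal 0.319 0.511 -0.798
  outer loop
   vertex 3.0 3.5 2.5
   vertex 4.0 6.0 4.5
   vertex 5.5 3.5 3.5
  endloop
 endfacet
 facet normal -0.557 -0.743 0.371
  outer loop
   vertex 4.5 0.5 4.0
   vertex 0.5 4.0 5.0
   vertex 4.5 0.0 3.0
  endloop
 endfacet
 facet normal -0.107 -0.384 0.917
  outer loop
   vertex 4.5 0.5 4.0
   vertex 3.0 4.5 5.5
   vertex 0.5 4.0 5.0
  endloop
 endfacet
 facet normal 0.606 -0.070 0.792
  outer loop
   vertex 4.5 0.5 4.0
   vertex 5.5 3.5 3.5
   vertex 3.0 4.5 5.5
  endloop
 endfacet
 facet normal 0.324 0.487 -0.811
  outer loop
   vertex 5.5 1.0 2.0
   vertex 3.0 3.5 2.5
   vertex 5.5 3.5 3.5
  endloop
 endfacet
 facet normal -0.487 -0.324 -0.811
  outer loop
   vertex 5.5 1.0 2.0
   vertex 4.5 0.0 3.0
   vertex 3.0 3.5 2.5
  endloop
 endfacet
 facet normal 0.892 -0.233 0.388
  outer loop
   vertex 5.5 1.0 2.0
   vertex 5.5 3.5 3.5
   vertex 4.5 0.5 4.0
  endloop
 endfacet
 facet normal 0.802 -0.535 0.267
  outer loop
   vertex 5.5 1.0 2.0
   vertex 4.5 0.5 4.0
   vertex 4.5 0.0 3.0
  endloop
 endfacet
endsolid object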